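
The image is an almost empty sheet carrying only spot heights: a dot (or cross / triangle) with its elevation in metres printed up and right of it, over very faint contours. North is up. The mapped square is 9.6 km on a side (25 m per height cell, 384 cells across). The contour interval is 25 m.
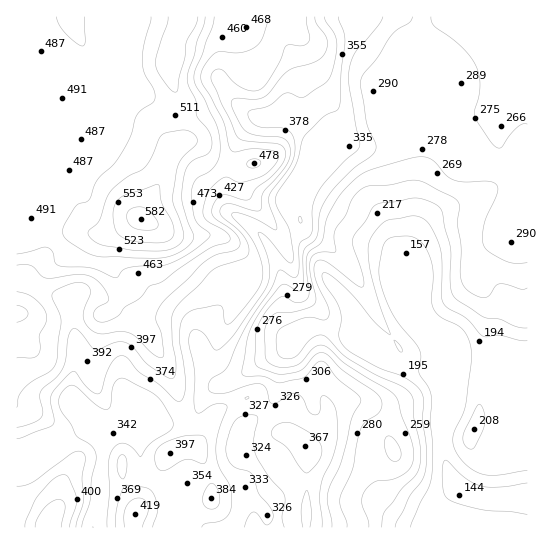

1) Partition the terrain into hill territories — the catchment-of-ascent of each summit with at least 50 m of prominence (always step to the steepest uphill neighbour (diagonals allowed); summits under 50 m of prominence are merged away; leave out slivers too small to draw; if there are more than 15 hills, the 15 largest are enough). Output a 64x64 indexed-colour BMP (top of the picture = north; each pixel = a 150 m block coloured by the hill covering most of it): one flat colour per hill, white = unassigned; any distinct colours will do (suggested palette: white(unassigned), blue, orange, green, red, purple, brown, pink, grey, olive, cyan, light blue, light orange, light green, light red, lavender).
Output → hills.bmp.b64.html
<image width="64" height="64" href="data:image/bmp;base64,Qk12CAAAAAAAAHYAAAAoAAAAQAAAAEAAAAABAAQAAAAAAAAIAAATCwAAEwsAABAAAAAAAAAA////ALR3HwAOf/8ALKAsACgn1gC9Z5QAS1aMAMJ34wB/f38AIr28AM++FwDox64AeLv/AIrfmACWmP8A1bDFADMzMzMzIiIiIiIREiIiIhERERERERERERERERERERERMzMzMzMiIiIiIhEiIiIiEREREREREREREREREREREREzMzMzMyIiIiIiIiIiIiIRERERERERERERERERERERETMzMzMzIiIiIiIiIiIiIiERERERERERERERERERERERMzMzMzMiIiIiIiIiIiIiIREREREREREREREREREREREzMzMzMyIiIiIiIiIiIiIhERERERERERERERERERERETMzMzMzMiIiIiIiIiIiIiERERERERERERERERERERERMzMzMzMyIiIiIiIiIiIiEREREREREREREREREREREREzMzMzMzIiIiIiIiIiIiERERERERERERERERERERERERMzMzMzMiIiIiIiIiIiIREREREREREREREREREREREREREzMzMyIiIiIiIiIiIhERERERERERERERERERERERERERETMRESIiIiIiIiIiEREREREREREREREREREREREREREREREREREiIiIiIiIREREREREREREREREREREREREREREREREREREREiIiIRERERERERERERERERERERERERERERERERERERERIiIhEREREREREREREREREREREREREREREREREREREREiIhERERERERERERERERERERERERERERERERERERERERIiERERERERERERERERERERERERERERERERERERERERESIRERERERERERERERERERERERERERERERERERERERERERERERERERERERERERERERERERERERERERERERERERERERERERERERERERERERERERERERERERERERERERERERERERERERERERERERERERERERERERERERERERERERERERERERERERERERERERERERERERERERERERERERERERERERERERERERERERERERERERERERERERERERERERERERERERERERERERERERERERERERERERERERERERERERERERERERERERERERERERERERERERERERERERERERERERERERERERERERERERERERERERERERERERERERERERERERERERERERERERERERERERERERERERERERERERERERERERERERERERERERERERERERERERERERERERERERERERERERERERERERERERERERERERERERERERERERERERERERERERERERERERERERERERERERERERERERERERERERERERERERERERERERERERERERERERERERERERERERERERERERERERERERERERERERERERERERERERERERERERERERERERERERERERERERERERERERERERERERERERERERERERERERERERERERERERERERERERERERERERERERERERERERERERERERERERERERERERERERERERERERERERERERERERERERERERERERERERERERERERERERERERERERERERERERERERERERERERERERERERERERERERERERERERERERERERERERERERERERERERERERERERERERERERERERERERERERERERERERERERERERERERERERERERERERERERERERERERERERERERERERERERERERERERERERERERERERERERERERERERERERERERERERERERERERERERERERERERERERERERERERERERERERERERERERERERERERERERERERERERERERERERERERERERERERERERERERERERERERERERERERERERERERERERERERERERERERERERERERERERERERERERERERERERERERERERERERERERERERERERERERERERERERERERERERERERERERERERERERERERERERERERERERERERERERERERERERERERERERERERERERERERERERERERERERERERERERERERERERERERERERERERERERERERERERERERERERERERERERERERERERERERERERERERERERERERERERERERERERERERERERERERERERERERERERERERERERERERERERERERERERERERERERERERERERERERERERERERERERERERERERERERERERERERERERERERERERERERERERERERERERERERERERERERERERERERERERERERERERERERERERERERERERERERERERERERERERERERERERERERERERERERERERERERERERERERERERERERERERERERERERERERERERERERERERERERERERERERERERERERERERERERERERERERERERERERERERERERERERERERERERERERERERERERERERERERERERERERERERERERERERERERERERERERERERERERERERERERERERERERERERERERERERERERERERERERERERERERERERERERERERERERERERERERERERERERERERERERERERERERERERERERERERERERERERERERERERERERERERERERERERERERERERERERERERERERERERERERERERERERERERERERERERERERERERERERERERERER"/>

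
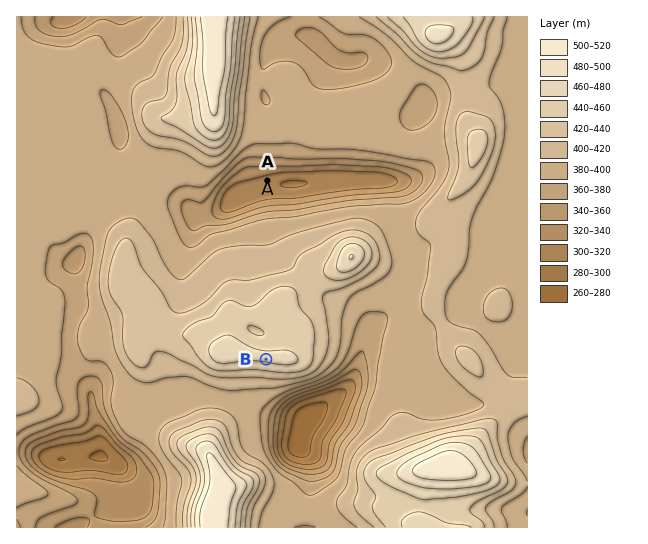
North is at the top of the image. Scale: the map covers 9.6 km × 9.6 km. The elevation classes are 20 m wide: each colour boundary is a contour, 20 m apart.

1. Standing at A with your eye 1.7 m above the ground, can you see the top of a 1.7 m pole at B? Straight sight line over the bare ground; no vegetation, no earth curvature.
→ no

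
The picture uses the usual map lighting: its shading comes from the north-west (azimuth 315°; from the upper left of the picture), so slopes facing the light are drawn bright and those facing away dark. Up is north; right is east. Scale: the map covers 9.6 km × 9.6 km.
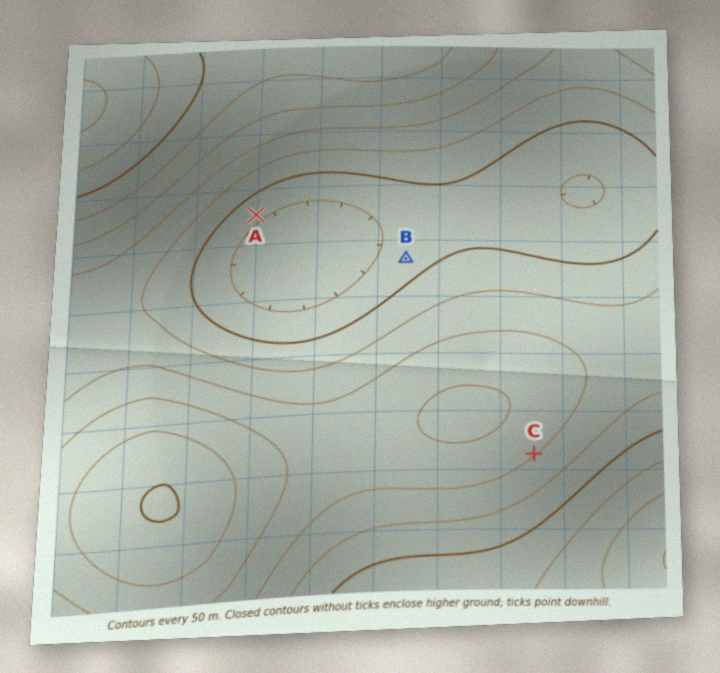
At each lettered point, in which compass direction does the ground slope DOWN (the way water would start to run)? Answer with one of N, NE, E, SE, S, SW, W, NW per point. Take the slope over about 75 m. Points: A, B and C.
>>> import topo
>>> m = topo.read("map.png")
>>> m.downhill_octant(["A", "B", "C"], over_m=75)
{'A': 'SE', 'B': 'NW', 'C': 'SE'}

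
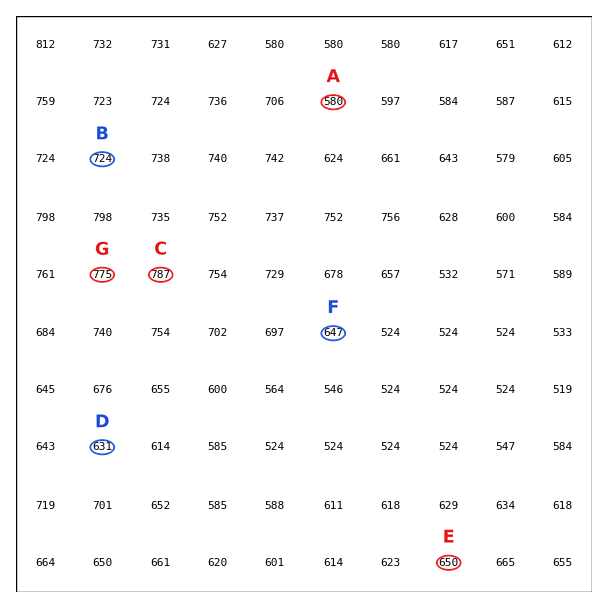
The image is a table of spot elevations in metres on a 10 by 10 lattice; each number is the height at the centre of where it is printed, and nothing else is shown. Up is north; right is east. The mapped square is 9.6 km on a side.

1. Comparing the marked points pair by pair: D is above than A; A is below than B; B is below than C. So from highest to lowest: C B D A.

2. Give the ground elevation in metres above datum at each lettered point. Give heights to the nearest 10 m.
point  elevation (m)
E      650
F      650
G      770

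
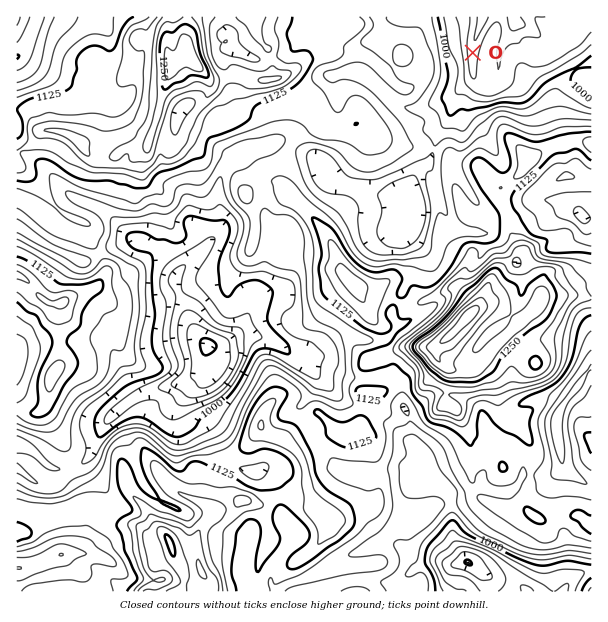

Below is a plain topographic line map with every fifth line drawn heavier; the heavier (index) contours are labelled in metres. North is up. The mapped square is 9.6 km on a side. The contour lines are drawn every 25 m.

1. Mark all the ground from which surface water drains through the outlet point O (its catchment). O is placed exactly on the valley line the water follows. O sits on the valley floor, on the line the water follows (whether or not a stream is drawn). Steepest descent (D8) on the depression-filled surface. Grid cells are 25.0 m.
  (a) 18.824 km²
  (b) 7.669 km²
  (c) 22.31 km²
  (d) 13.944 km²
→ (d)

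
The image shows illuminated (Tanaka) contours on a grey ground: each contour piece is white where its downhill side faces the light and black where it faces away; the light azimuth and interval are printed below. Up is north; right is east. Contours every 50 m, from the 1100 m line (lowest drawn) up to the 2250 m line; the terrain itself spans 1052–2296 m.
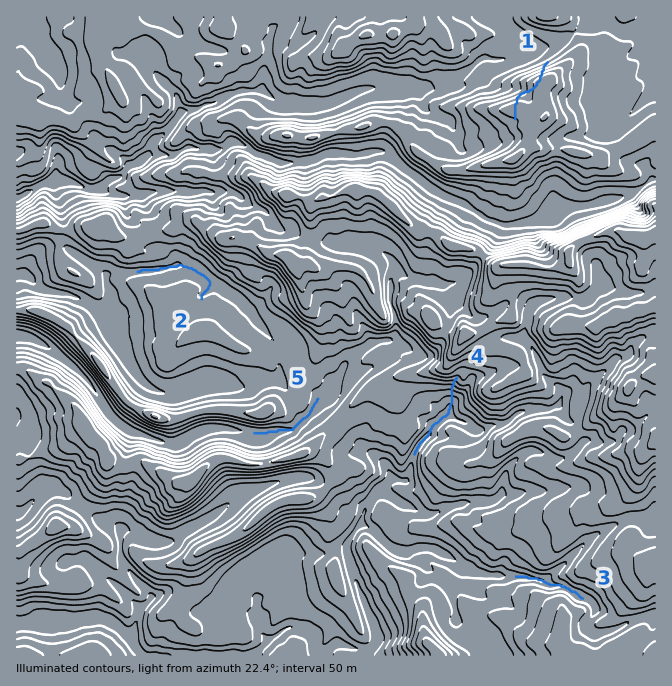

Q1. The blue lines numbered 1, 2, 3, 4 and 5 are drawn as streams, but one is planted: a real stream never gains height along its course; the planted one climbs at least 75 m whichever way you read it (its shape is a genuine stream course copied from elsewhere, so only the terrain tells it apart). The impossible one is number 1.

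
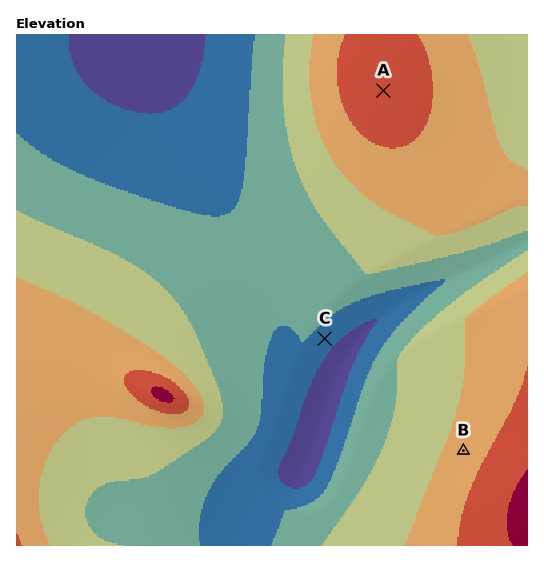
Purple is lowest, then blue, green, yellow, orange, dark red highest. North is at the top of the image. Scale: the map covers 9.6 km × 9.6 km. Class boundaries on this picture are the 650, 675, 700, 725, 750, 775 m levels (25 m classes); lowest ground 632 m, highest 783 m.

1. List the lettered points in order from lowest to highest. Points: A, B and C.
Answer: C B A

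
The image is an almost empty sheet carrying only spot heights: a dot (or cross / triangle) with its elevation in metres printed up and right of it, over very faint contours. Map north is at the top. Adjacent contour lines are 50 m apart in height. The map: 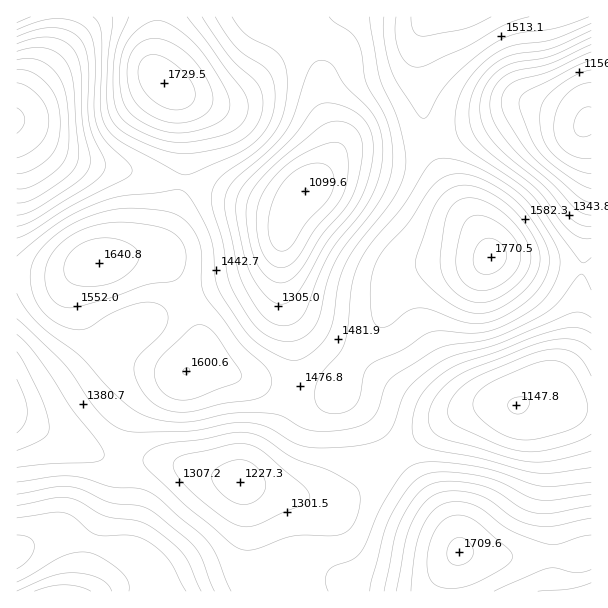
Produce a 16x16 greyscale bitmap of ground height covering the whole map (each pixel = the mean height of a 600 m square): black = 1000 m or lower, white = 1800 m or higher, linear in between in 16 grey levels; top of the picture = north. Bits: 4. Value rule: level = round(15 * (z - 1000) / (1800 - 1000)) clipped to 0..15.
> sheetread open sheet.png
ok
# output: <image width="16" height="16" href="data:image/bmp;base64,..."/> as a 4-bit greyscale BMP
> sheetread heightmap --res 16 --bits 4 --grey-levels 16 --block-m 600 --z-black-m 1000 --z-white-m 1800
<image width="16" height="16" href="data:image/bmp;base64,Qk32AAAAAAAAAHYAAAAoAAAAEAAAABAAAAABAAQAAAAAAIAAAAATCwAAEwsAABAAAAAAAAAAAAAAABEREQAiIiIAMzMzAERERABVVVUAZmZmAHd3dwCIiIgAmZmZAKqqqgC7u7sAzMzMAN3d3QDu7u4A////AKmrqHd4rNy7u6qXZnec3LuZmHVVZ4q6mXd3ZVZ3eIdmVniHeIh2VDRXiaqpmYZDM2iau6iamHZFipmqh4qqqoeruqllervdqJvLqFNpvO64aKqXQjab3JY1eIhjNYq5ZCR5qpZFiYYxJJzcp2aJhTE1nduXZ5qXVGecuYd4q7qY"/>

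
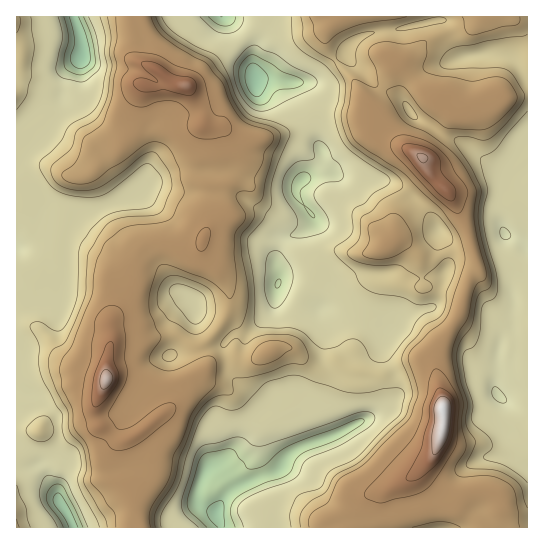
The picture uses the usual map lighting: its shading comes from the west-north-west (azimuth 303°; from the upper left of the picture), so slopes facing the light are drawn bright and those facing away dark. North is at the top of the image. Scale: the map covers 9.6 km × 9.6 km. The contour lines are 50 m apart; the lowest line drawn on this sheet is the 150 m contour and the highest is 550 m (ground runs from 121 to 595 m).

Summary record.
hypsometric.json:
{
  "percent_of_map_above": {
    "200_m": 96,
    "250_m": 92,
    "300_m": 61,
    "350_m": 47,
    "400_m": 34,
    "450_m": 7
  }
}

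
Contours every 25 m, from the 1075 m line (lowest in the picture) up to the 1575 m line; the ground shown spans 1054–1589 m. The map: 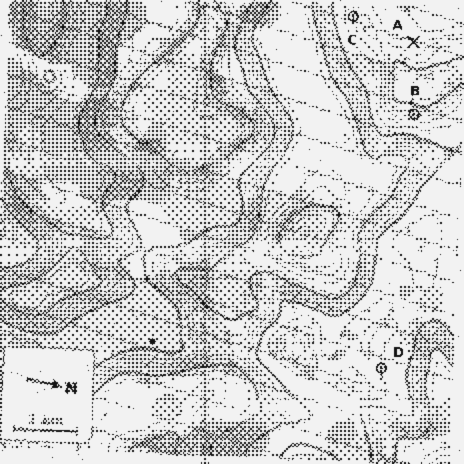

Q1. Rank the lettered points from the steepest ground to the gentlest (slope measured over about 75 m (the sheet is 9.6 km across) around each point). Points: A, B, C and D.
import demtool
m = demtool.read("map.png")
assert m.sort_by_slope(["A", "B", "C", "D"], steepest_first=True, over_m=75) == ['B', 'C', 'A', 'D']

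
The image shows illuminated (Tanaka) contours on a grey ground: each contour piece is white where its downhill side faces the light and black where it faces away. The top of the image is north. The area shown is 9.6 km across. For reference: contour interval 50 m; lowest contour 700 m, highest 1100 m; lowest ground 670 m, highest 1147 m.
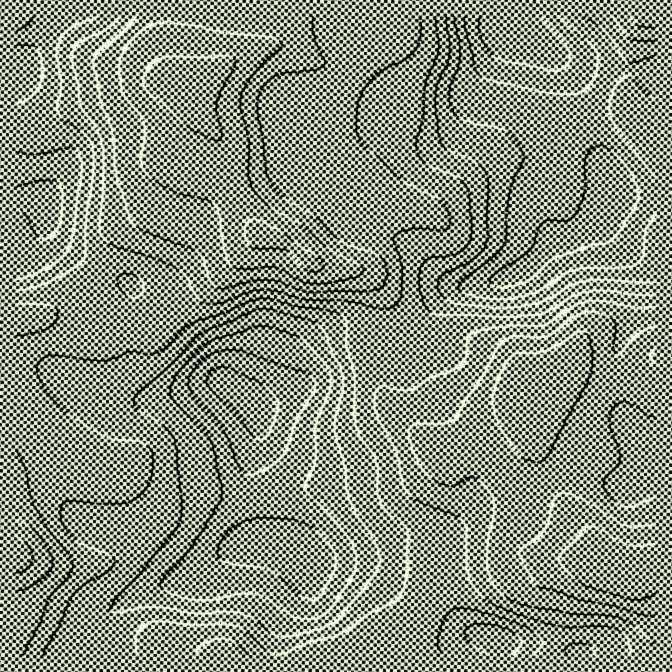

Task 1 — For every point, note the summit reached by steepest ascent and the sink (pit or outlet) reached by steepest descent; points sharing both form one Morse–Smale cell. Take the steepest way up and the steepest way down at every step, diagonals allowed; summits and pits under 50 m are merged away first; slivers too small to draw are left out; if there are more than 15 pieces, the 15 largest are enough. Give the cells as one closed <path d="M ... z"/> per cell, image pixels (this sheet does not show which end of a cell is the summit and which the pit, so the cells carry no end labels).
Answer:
<path d="M517 16l-348 0-5 39 9 23 18 12 2 8 8 17 15 18 5 10 8 39 29 51 20 6 17 12 1-6 5-7 33-34 26 2 22 5 48 2 32-29 62-45 13-5 20-3 31-11-9-32-8-15-13-16-13-11-18-10-13-1 4-7z"/><path d="M199 109l0 18-20 30-11 31-21 23-15 8-14 13-20 35 30 16 6 7 4 27 0 13-4 13 0 29 5 13 10 9 16 2 42-13 17-2 31 22 15 0 27-14 11-11 6-11 16-14 20-7 20 0 9-28 2-20-7-16-7-8-15-5-15 0-23-5-29-21-27-10-29-51-8-39z"/><path d="M467 449l-19 9-11 0-19 16-13 7-68 2-32 6-25 2-31 7 7 39 6 6 16 0 20 6 10 9 1 6-1 21-20 29-9 20-1 22 74 0 35-20 21-7 7-3 8-11 13-37 8-4 50-6 24-12 52 3 36 8-5-5-12-27-20-23-19-33-16 9-19 13-15 0-18 5-28 22 12-14 7-21-2-30z"/><path d="M50 369l-34 1 1 186 23 7 25 3 30-2 15-5 8-7 8-20 0-24-11-37 10 2 27 20 8 3 52-2 18 5 19-1-1-11 1-20 10-32 0-17-6-16-8-8-21-13-10 0-44 15-35 5-47-13z"/><path d="M589 121l-65 18-62 45-32 29-48-2-22-5-26-2-33 34-5 7 0 5 14 13 8 3 34 3 16 5 39 44 15 8 19-28 9-7 14-5 40-7 20-8 25-23 28-12 26-23 8-11 2-17-14-27z"/><path d="M167 16l-112 0-6 12 39 28 20 7 32 3 20 13 8 3-24 2-37 15-30 7-37 17-24 4 0 70 28 2 4 13 0 16 3 9 17 14 27 15 4-1 19-33 14-13 15-8 17-18 15-36 20-30 0-12-10-27-16-10-7-16-2-19 4-13z"/><path d="M537 556l-19 0-18 10-50 7-13 5-13 34-9 14-28 10-34 19 303 0-1-86-18 7-10 0-32-12z"/><path d="M607 208l-25 25-15 8-13 3-30 27-20 8-40 7-14 5-16 16-11 20 27 11 24 3 24 10 16 12 16 21 9 5 3 0 17-15 8-3 33 12 19 0-1-33 15-37 3-41-5-12-17-15-6-10z"/><path d="M122 471l-8 1 7 15 5 21 0 24-8 20-8 7-15 5-30 2-49-9 0 15 8 38-1 12-7 10 1 24 58 0 18-22 6-14 9-9 42-22 22-6 25-4 7-3 28-27 10-5 19-2-5-5-7-38-19 0-18-5-52 2-8-3z"/><path d="M425 328l-4 0-7 14 0 13 5 17 39 53 10 24 22-5 27-15 12-12 10-19 0 7-5 18 0 22 15 30 5 3 21-9 12 0 37 19 12-21 2-29-14-21-4-34-20 0-33-12-8 3-17 15-3 0-9-5-16-21-16-12-24-10-24-3z"/><path d="M370 346l-20 0-13 3-12 7-11 11-6 11-16 15-22 10-17-1 6 16 0 17-10 32-1 20 2 11 87-15 68-2 13-7 19-16 7-1-12-6-13-16-28-27-8-15-9-23z"/><path d="M278 543l-36 1-15 9-23 23-7 3-25 4-22 6-33 17-18 14-6 14-17 21 201 1 2-22 4-10 11-20 10-12 5-14-1-20-10-9z"/><path d="M100 268l-4 2-13 22-13 11-26 13-24 2-4 2 0 48 34 1 38 19 47 13 29-3 0-2-15-2-10-9-3-7-2-35 4-13 0-13-4-27-6-7z"/><path d="M655 359l-20 19-14 5 3 34 14 21-2 29-12 21-37-19-18 2-18 7 18 34 20 23 12 27 8 7 18 7 10 0 19-8z"/><path d="M655 16l-137 0-2 17 11 3 18 10 21 21 13 21 10 33 23-7 15-1 5 1 23 22z"/>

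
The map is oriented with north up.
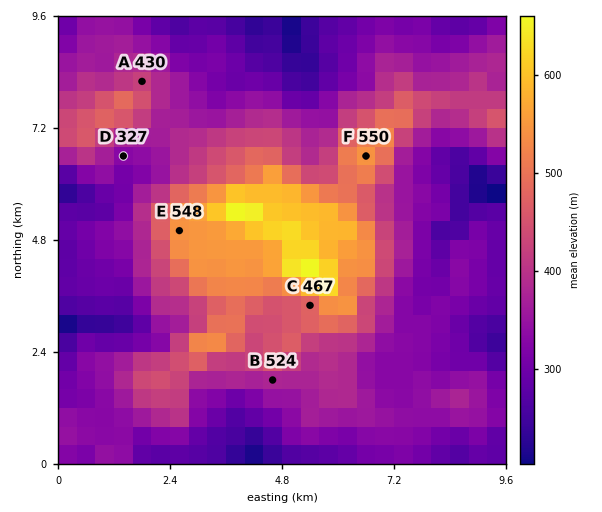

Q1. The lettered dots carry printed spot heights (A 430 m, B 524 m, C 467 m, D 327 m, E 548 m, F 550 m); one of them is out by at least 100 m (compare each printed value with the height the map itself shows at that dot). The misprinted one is B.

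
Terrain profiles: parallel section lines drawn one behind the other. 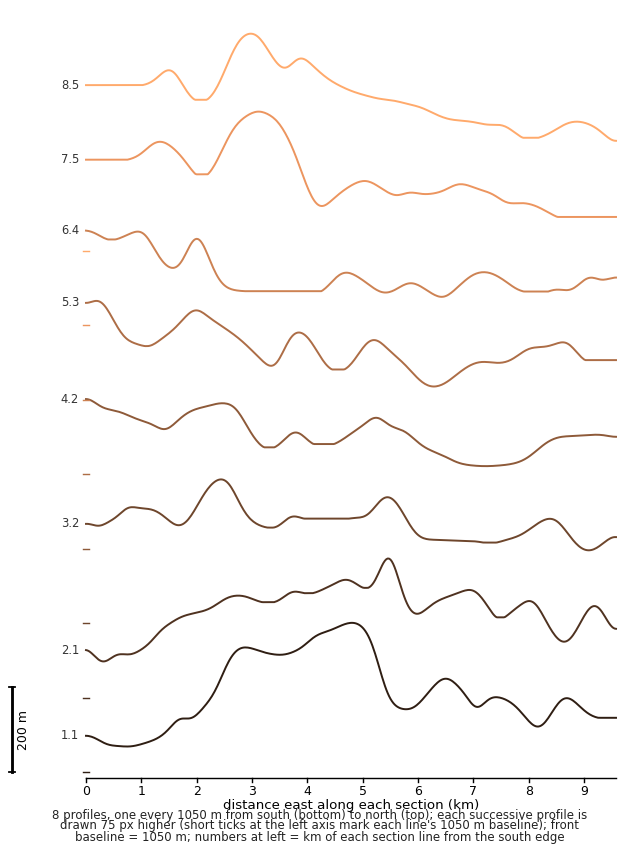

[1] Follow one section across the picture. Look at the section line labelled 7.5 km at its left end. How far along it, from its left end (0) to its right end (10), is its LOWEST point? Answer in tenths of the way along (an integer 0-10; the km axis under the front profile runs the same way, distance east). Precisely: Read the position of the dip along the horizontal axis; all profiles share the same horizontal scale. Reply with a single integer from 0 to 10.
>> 9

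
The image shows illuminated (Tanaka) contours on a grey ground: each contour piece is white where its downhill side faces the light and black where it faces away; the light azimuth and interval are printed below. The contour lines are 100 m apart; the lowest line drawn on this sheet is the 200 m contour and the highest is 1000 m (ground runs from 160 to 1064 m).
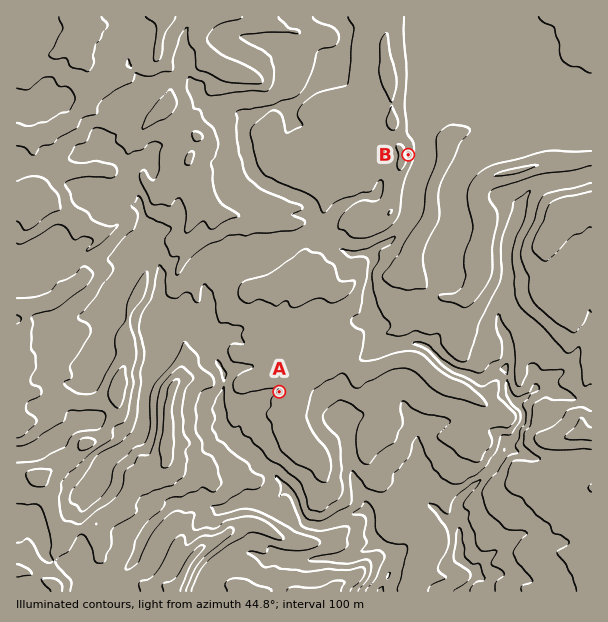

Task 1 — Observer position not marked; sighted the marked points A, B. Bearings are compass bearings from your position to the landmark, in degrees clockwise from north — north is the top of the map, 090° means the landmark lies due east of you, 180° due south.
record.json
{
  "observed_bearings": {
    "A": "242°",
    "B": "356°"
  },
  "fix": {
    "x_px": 420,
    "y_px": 317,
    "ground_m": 660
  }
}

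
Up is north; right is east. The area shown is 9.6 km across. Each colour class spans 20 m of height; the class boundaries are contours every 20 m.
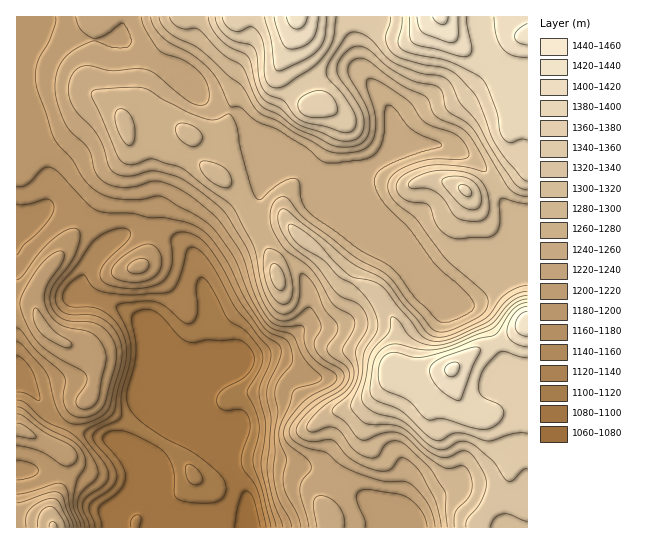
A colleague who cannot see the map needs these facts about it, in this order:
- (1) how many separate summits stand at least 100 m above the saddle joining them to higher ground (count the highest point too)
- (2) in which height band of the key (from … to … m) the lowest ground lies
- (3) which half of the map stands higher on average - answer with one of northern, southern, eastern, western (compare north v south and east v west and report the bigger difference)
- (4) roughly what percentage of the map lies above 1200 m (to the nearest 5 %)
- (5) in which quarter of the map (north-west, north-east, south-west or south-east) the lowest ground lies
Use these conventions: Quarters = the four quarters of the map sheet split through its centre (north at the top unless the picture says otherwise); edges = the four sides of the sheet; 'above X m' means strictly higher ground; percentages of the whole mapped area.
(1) Counting only tops that stand 100 m proud, the map has 3 summits.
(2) Between 1060 and 1080 m: that is the band holding the lowest ground.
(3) On average the eastern half of the map is the higher ground.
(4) About 70 % of the map lies above 1200 m.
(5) The lowest ground is in the south-west quarter.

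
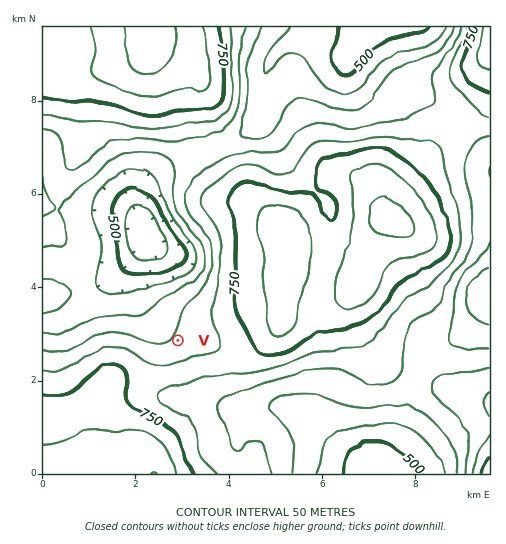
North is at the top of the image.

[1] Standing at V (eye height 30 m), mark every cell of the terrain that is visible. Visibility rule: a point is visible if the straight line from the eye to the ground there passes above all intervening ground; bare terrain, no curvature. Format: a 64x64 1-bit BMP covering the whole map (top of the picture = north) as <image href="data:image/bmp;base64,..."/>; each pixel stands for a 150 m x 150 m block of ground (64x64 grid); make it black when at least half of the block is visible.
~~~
<image width="64" height="64" href="data:image/bmp;base64,Qk0+AgAAAAAAAD4AAAAoAAAAQAAAAEAAAAABAAEAAAAAAAACAAATCwAAEwsAAAIAAAAAAAAA////AAAAAAAAAHAAAAAAAAAA8AAAAAAAAADwAAAAAAAAAeAAAAAAAAAD4AAAAAAAAAfgAAAAAAAAD8AAAAAAAAA/gAAAAAAAAH8AAAAAAAAAfgAAAAAAAAA8AAAAAAAAADwAAAAAAAAAHAAAAAAAAAAeAAAAAAAAAD/AAAAAAAAAP/wAAAAAAAA///wAAAAAAD///wAAAAAAP///gAAAAAA///+AAAAAAD///4AAAAAAf///gAAAAAB///+AAAAAA////4AAAAAP/g//gAAAAP/4Af/AAAAA//gB/8AAAAD/8AD/gAAAAP/wAP+AAAAA//AA/4AAAAD/8AD/gAAAAP/wAf+AAAAA//AB/8AAAAD/8Af/wAAAAP/wD//AAAAA//A//4AAAAD/+H/+AAAAAP/8//wAAAAA////+AAAAAD///gAAAAAAP//4AAAAAAAf//gAAAAAAA//+AAAAAAAB//4AAAAAAAH//wAAAAAAAP//AAAAAAAAf/+AAAAAAAB//4AAAAAAAP//wAAAAAAP///gAAAAAA////AAAAAAD///+AAAAAAP///8AAAAAA////wAAAAAD////AAAAAAP///wAAAAAA///+AAAAAADAP/wAAAAAAAAH/AAAAAAAAAH4AAAAAAAAAGAAAAAAAAAAAAAAAAAAAAAAAAAAAAAAAAAAAAAAAA=="/>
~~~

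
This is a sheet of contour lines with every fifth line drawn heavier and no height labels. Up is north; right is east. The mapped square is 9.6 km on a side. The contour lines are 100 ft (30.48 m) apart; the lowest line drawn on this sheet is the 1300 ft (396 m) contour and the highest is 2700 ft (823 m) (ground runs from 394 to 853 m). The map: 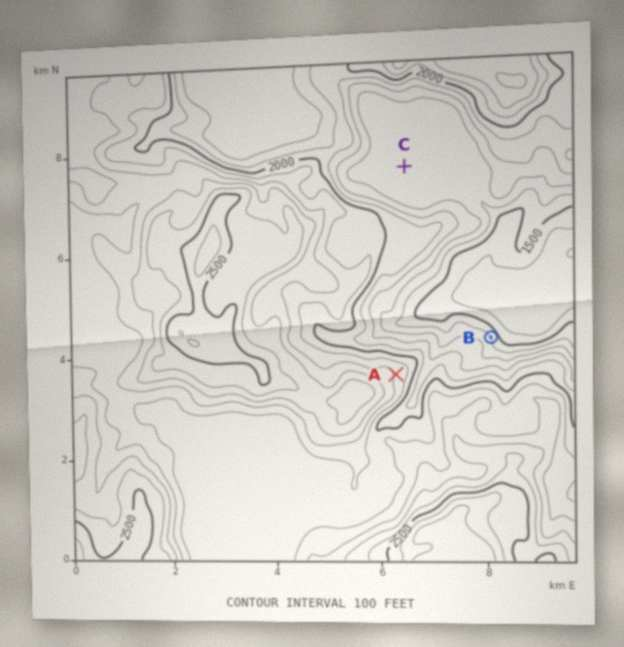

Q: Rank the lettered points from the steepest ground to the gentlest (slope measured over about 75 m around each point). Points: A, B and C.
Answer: B A C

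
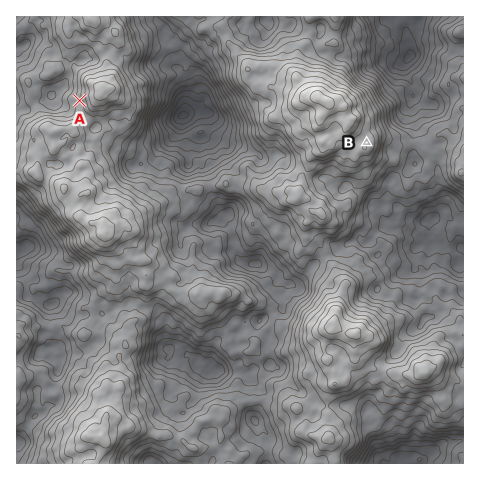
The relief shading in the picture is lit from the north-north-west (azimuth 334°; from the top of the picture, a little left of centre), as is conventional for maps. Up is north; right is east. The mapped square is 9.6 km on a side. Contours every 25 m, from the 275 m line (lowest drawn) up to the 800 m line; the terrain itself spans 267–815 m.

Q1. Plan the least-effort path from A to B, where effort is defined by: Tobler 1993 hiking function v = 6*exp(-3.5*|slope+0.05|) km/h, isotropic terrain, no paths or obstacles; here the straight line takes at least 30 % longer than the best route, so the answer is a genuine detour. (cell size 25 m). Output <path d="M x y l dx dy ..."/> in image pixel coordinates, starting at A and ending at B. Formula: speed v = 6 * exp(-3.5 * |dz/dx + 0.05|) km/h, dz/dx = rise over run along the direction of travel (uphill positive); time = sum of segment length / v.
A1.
<path d="M80 101l1 2 0 5 8 16 0 5 1 2 7 7 2 6 5 6 4 7 5 5 6 12 4 4 11 5 12 0 7 4 15 0 3-1 3 0 5 2 3 0 13-6 20 0 9-4 5 0 5 2 14 0 2-1 19 0 9-5 13 0 25-13 7 0 19-9 5 0 18-9 2 0"/>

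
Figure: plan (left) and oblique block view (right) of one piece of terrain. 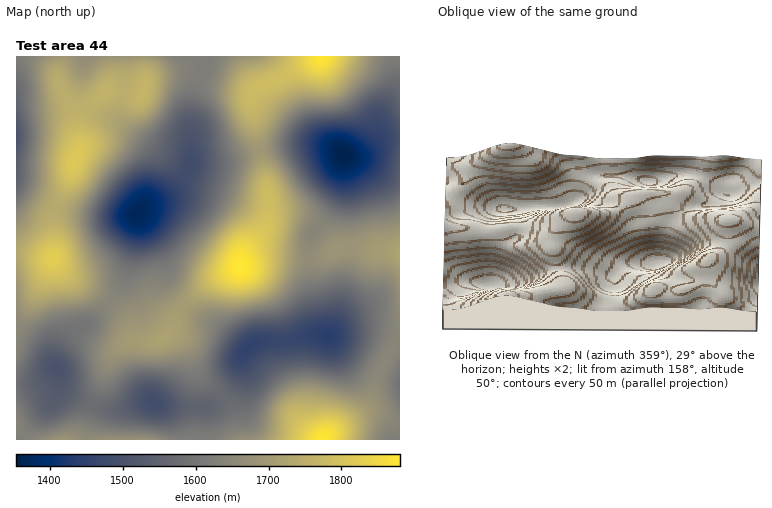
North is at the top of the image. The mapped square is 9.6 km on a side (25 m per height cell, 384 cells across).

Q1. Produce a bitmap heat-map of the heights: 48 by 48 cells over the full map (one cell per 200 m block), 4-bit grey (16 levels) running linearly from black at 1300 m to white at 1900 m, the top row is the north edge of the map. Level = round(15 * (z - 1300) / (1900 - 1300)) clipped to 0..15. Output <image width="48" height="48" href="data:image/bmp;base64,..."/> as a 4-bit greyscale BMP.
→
<image width="48" height="48" href="data:image/bmp;base64,Qk32BAAAAAAAAHYAAAAoAAAAMAAAADAAAAABAAQAAAAAAIAEAAATCwAAEwsAABAAAAAAAAAAAAAAABEREQAiIiIAMzMzAERERABVVVUAZmZmAHd3dwCIiIgAmZmZAKqqqgC7u7sAzMzMAN3d3QDu7u4A////AIiJmZmZmZmZmIiIiIiJmZq8ze7u3LqZiIiIiImIiIiHd3d3d3iIiJq8zd7u3MqpmIh3d4iId3dmZmZnd3d4iIm7zN3d3LqpmYd2Znd3d2ZlVVVmZmd3d4mrzMzMy7qpmIdmZmd3d2ZlVVVmZmd3d4mru7u7uqqpmHdmZmZ3d3ZlVVZmd3d2Zniaq7uqqpmZmHZmZmZ3iHdlVWZ3d3dmZmeJmqqZmZmZiHZmVVZ4iId2Zmd3h3ZlVWZ4iZiIiIiZiHdlVVZ4mYh3d3iIiHZVVVZnd3d3d3iZiIdlVWZ4mZmIiIiIiHZURVVmZmZlZniJmIdmVmd4mZmZqpmZmHZUREVVVVVVVWeImYh2ZneImaqqqqqqmYZURERERERERWd4mYh3d3eImaqqqqqqmYdlRERERERERFZ4iZiHd3eIiZqqqqqqmYh2VURERERERFZ4iZmIiId4iZqqqqqqmYh3ZlVVVERERVZ4iZmZiIiIiZmZqqqqmZmIh3d2ZVVUVWZ4iZqqmZmYiZmZmqqqqqqqmYiHdmVVVWd4iaq7qqqpmZmZmZqqqru7u6qYd3ZmZmd4iau7u7uqmYiZmZmqu8zMzMupiHd3Z3eIiavMzMu6mYiImZmavM3e7dy6mIiHd4iImavMzMy6mYiIiIiavN3u7ty6mZiIiImZmrzN3cy6mYd3iIiZrN3u7u3LqZmZmZmqqrzN3cy6mHd3d3iJq83u7t3LqZmZmZqqqrzN3cupiHZlZneIms3u7t3LqZmaqqqqq7vM3Muph2VERWZ4mrze7d3LqZmaqqqqqqu8zLuYdlQzNFVniavN3d3LqZmZmZqqqqq7y7qXZUMiI0VWeJq8zd3LqZmZmZmZmpq7u7qXZDIiIjRWZ4mrzMzMupmIiIiZmZqru7qXZDIiIjRFZniavMzMupmId3eIiImru7qYZTMiIjNFVniaq8zLuph3ZmZ3eImau7updkMyIjNFVneJq8zLqYdlVVVmZ3iau8y6h1QzMzRFVmeJq8zLqHZURERVVniavMzLmGVERERFVWeIq7y6l2VDMzREVmiavN3LqYZlVVVVVWd4mru5h1QyIiM0VWeavN3Muph2ZmVVVWd4mqqpdlMyIiI0RWeavN3cu6mHdmZVVWd4mqqYZUMiESIzRWeKvM3cy6mId2ZVVWeImqmXZUMiEiM0RWeKvMzMy6qYh2ZVVWeJqqqXZUMiIjM0RWeJu8zMy6qZh3ZVVmeJq7qYZUQzMzRERWeJq8zLu7qqmHZlVmiau7uodlVERERERWeKq7u7u7u7qYdmZniavLuph3ZmZVVEVXiau7u7u7u7upd2d4mrzMu6mYiId2VVVniau7u7u7u8u5h3eImrzMy7qqqpmHZlZniau7u7vLu8y6mIiImrzMzMu7u7qYd2Zniau7uru7u8y6mIiImrzMzMzMzMupiHd3iau7qqu7u7u6mYiImrvMzMzN3dy6mId4iau6qaq7u7u6mYiImau7vMzd7t3LqYiIiZqqmZqqqqqpmIiIiZqqu8ze7u3LqYiA=="/>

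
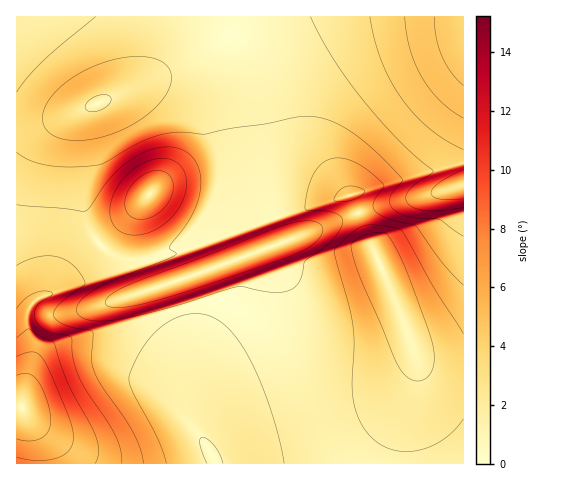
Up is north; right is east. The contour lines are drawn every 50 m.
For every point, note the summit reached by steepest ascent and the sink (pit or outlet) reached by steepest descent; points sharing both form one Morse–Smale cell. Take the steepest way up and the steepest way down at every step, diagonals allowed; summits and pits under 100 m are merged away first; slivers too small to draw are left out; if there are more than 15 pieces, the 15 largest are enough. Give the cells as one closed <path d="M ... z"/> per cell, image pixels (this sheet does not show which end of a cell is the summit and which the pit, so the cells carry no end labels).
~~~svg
<path d="M463 16l-196 0-26 17-2 9 14 49 13 96 16 55-97 37 10 29 0 17-7 59 0 32 3 9 19 26 5 13 249-1z"/><path d="M266 16l-250 1 1 447 197-1-4-12-19-26-3-9 0-32 7-59 0-17-10-29 97-37-16-55-13-96-14-49 0-4 6-9z"/><path d="M169 79l-25 5-50 21-8 5-5 9-1 19 5 80 10 21 13 13 14 7 28 0 29-15 24-26 16-33 2-12 0-30-7-27-9-17-12-12-8-5z"/>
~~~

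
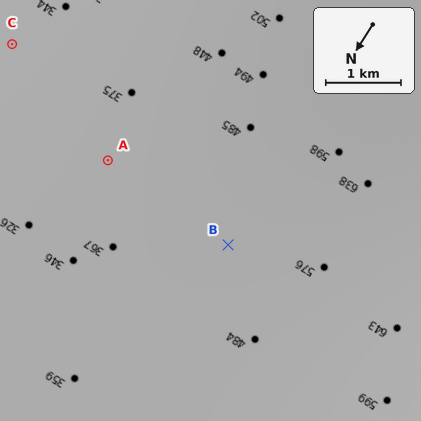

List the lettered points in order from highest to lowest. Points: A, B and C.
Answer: B A C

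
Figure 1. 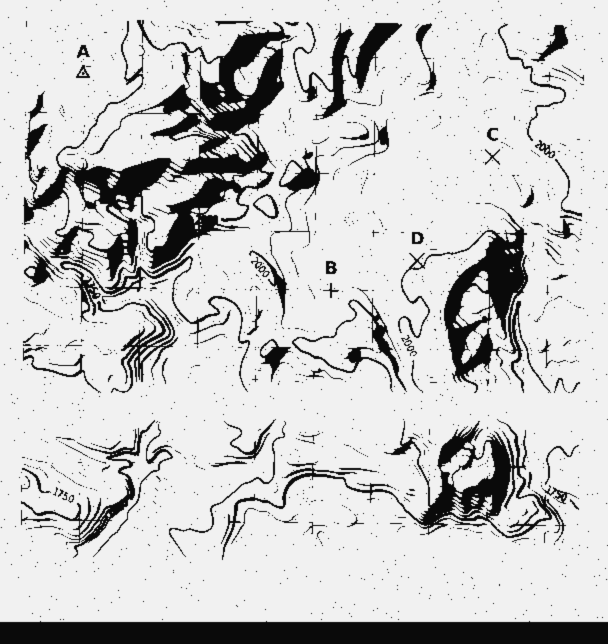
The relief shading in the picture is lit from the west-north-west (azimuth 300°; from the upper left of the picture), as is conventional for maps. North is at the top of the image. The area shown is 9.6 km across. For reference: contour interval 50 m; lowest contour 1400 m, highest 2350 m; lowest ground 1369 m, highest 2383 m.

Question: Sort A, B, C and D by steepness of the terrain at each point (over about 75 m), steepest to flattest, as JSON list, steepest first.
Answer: ["D", "B", "C", "A"]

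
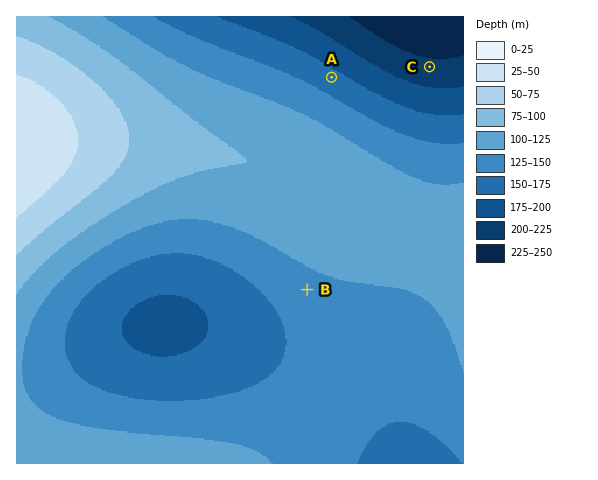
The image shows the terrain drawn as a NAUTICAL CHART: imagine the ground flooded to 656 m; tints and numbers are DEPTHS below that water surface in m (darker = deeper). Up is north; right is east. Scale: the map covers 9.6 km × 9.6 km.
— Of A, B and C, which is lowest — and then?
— C A B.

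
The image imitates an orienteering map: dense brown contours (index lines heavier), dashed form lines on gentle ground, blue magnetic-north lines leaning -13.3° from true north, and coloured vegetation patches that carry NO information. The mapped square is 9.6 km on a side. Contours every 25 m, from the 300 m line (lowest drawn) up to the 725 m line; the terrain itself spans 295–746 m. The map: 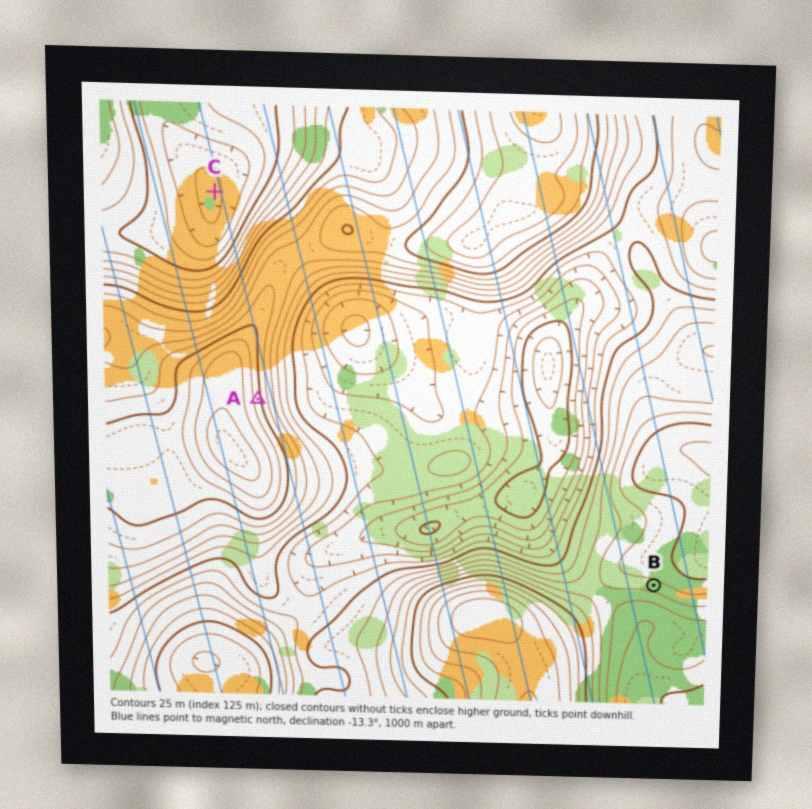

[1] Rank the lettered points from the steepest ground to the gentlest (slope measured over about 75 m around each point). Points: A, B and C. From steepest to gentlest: A B C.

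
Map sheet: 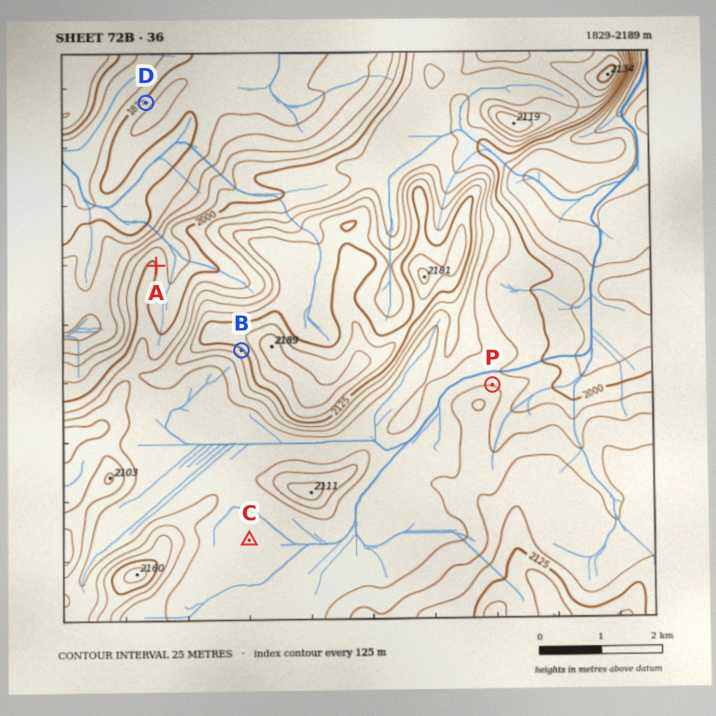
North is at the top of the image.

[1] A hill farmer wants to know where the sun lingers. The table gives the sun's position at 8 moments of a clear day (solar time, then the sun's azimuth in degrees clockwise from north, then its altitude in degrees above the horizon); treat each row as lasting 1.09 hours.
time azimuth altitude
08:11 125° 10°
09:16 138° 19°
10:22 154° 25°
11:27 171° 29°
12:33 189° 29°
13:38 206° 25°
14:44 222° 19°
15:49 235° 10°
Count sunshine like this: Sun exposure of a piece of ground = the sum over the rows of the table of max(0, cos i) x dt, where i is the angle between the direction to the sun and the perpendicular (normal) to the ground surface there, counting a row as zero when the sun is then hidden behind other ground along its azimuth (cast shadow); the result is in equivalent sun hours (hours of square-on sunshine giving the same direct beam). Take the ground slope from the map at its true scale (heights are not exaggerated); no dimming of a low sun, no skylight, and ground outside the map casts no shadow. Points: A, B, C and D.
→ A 3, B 4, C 3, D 2.3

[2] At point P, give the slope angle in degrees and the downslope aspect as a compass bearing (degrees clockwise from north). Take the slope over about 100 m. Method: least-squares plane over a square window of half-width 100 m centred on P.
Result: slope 6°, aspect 14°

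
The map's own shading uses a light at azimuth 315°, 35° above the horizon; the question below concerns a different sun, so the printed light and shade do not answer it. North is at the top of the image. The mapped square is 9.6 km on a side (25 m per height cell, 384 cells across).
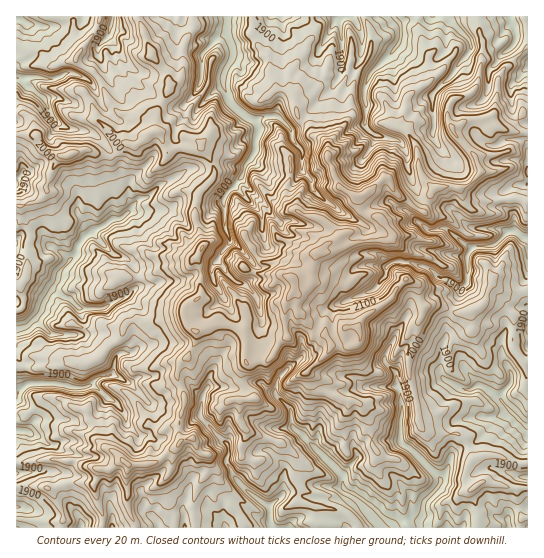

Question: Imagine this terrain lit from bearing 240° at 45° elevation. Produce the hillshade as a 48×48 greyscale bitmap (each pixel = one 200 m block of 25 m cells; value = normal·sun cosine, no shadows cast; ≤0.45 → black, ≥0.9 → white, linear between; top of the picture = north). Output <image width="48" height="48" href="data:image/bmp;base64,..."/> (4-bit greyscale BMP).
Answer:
<image width="48" height="48" href="data:image/bmp;base64,Qk32BAAAAAAAAHYAAAAoAAAAMAAAADAAAAABAAQAAAAAAIAEAAATCwAAEwsAABAAAAAAAAAAAAAAABEREQAiIiIAMzMzAERERABVVVUAZmZmAHd3dwCIiIgAmZmZAKqqqgC7u7sAzMzMAN3d3QDu7u4A////AIiadsybtWqZl3mnV6vLmJdFipmqq6loq5mridyblYqZl4qXWLuqmHRIqpiru6h4q7vLi9ublqqJiJl0aruodkWLyoiqupiaqbu5m8qbmKqImZg3ypqnZVnNuIiJvJiamKqYm8urqLuHmoRtyIqYdYzcmKhXzKh2ZqqqvMurqJmHmnS9p4qoNL3KmoJazJd4mqqpmarKVoiIuiXbd4pyPNvLhRTLrKiIhnd4q8yUNomplQfKeaYTvrrJMW3Zm5h2VHi7u7lkWau6UBrbd1I63aq3Nc6niXZmVau7qqhlfKqnEr3IRWW8zbq4Rs2Gd2ZmZ5qru5dVq4mnKeuoiVfLvbqoRMx2d2d2iqu7qFRK2ZvJStuZhBrrvLl2I8xmdndXvNqGNFWtmbvISbqZMI7cuoZVNdpVVnZru6mZm6vIrLu4aKuoZ827mGVnWedFeYm6rbu7zJib26u6iKy6l4zJd4qoOsZHqJunraq7uph7uauqh6vLqFi7mKqDXaZZmLt3zJmYd4h4mqqqmJvKiXi8yqpSe6domrlpt4hmeJqZmqq8ypq6iaicuapRWrdXm6h6lZh6qqqpmqveuZmoebirmahCWrhWrKd4hoirp4h5mavdmIeIasuneIdUeZlmq5d4h0WKdZmpiavLh2anbMuGZ3d3Zop2eId4d1V4jNuJq6q6lzijnsuHdmeHh3lkRYiHd1VpvMu5mrqqpTlY7cuYd4dYmYcwFpuXZ3dXq7upiavMtEe9y7l4d3h0eWADqJ2WVIhWm7qGeszMozvpipiZh3ZkiESccpx2U5hmerlpvKq7k0uJp5qpmHeImqqFRJhWUqhomZismJqalxO+aMqZmIiKuVZlIniYUbmal3q4eJmZhgP7W6ipmXZ6piEjSqhmaZmahnmZiJmZpgfnaJu7lTargQSYmYmIvpmZd6mImqqspQi1Wt2nIY3IQmuVarl2rYmYeKmZmru8pSmFrcphLP2GWIdmm4Zoqpu3aJmZmru6lzV525lDz8dnhyaomGZ4h8yoeZmZq6mqmXNbuKk5/lJYgRmFV4h3dszKmqqZrLqJq4RIi8hd+xJpYDlUaLp3U9zcqJmauquZu3ZFndZu9yOIQGlFi8dWZcy4h2WLuZqZqXZDjsF/1yNVM6k2vZV4ZLpkRGi6mZh5iHUinHLelDIFi8ZK6meIeKghiryXiZdmaHISe2r6ZkFc24Vs13mYZpQI27l4mYdleEAGy7/Hd2RrqIZstnd0WUE8uqeIiYdmZyCP2c2Xd3RbqIVspmd0aiOcu4eImJmFVSbuqaqHd4R8iIZ7l2ZmaGq7p2mIiaqENVjKmZh3d4V5eJh3d3ZmV7u6m7l5irqFJXiqqoh3d3dneIiHZ4d2VLu6u4aIrLhlJnabyoh3h2hmeZmIZ6hmZJmJqVaJzJVlJ3Wd2XiHdnl3aKqYd5lWineImWV7u4VnVVe+t3iXdYiIZ6uHdap2emiaqYZr3GV4dVjMhniYZJeYV6p2aMllioqqmJhr6lZ4hVe7hXiYVHemV6hmfMhlnA=="/>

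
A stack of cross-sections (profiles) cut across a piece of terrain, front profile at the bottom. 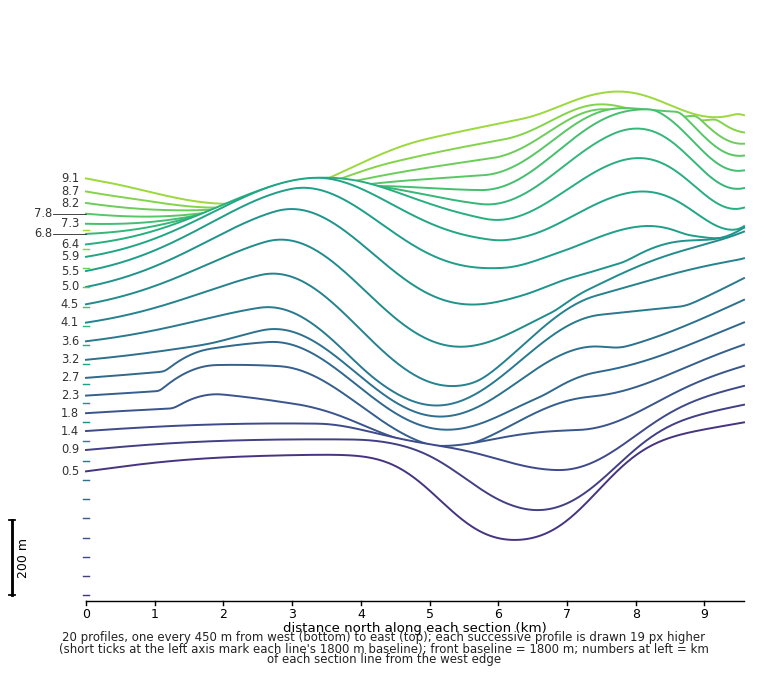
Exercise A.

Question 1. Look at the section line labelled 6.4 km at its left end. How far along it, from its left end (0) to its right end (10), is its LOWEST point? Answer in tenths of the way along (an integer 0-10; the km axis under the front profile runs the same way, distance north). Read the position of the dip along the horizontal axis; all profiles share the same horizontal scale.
0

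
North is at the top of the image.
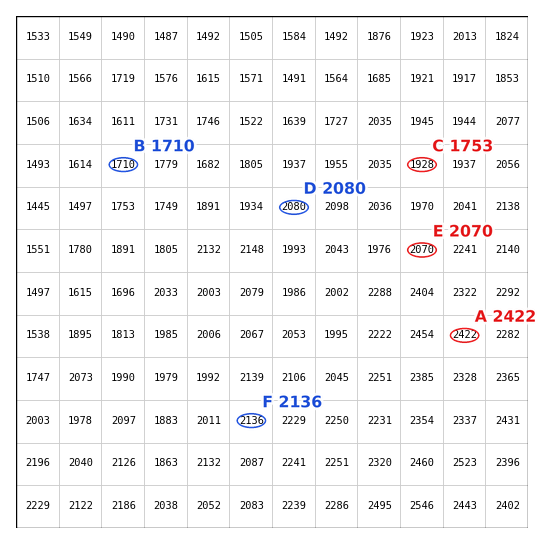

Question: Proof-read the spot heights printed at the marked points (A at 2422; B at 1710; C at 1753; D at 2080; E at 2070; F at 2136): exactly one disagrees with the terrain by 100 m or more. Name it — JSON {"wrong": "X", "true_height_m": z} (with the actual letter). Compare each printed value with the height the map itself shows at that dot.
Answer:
{"wrong": "C", "true_height_m": 1928}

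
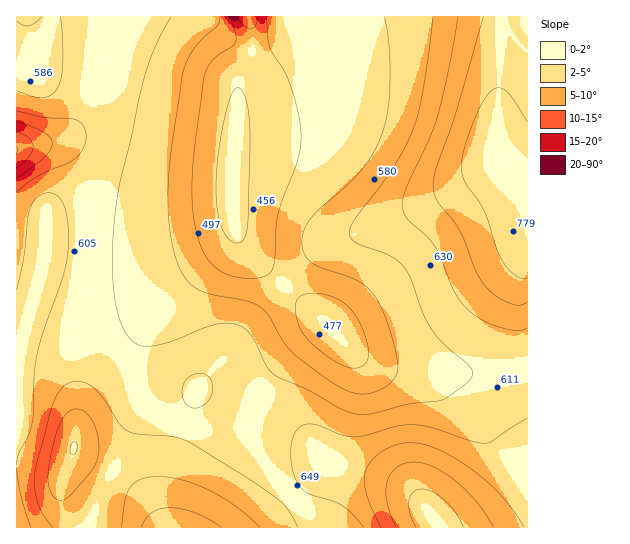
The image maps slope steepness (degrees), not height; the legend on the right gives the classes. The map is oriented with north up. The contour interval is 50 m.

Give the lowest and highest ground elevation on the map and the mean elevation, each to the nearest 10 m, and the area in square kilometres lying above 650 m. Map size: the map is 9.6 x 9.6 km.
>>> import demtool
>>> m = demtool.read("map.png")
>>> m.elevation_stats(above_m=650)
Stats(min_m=410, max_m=820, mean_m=610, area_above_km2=26.7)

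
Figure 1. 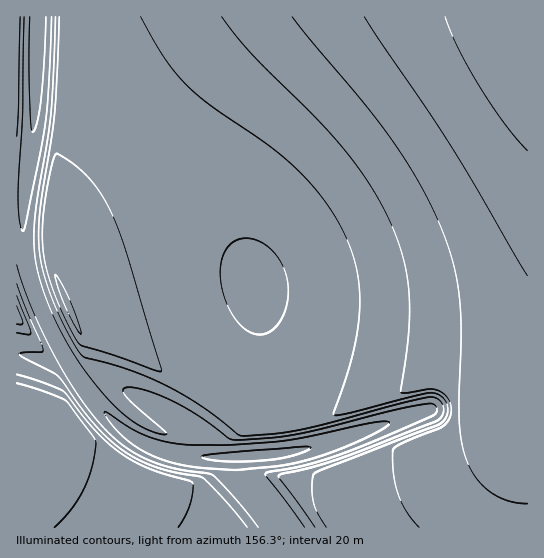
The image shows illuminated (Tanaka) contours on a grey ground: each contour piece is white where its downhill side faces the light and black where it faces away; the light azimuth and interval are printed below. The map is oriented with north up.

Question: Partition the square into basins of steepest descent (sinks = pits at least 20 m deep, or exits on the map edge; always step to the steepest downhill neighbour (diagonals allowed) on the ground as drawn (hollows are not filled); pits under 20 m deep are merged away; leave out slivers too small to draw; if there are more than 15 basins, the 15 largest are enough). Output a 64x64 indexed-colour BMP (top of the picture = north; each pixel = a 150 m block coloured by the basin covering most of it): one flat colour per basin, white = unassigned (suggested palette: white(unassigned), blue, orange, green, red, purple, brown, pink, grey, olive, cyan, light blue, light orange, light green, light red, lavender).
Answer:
<image width="64" height="64" href="data:image/bmp;base64,Qk12CAAAAAAAAHYAAAAoAAAAQAAAAEAAAAABAAQAAAAAAAAIAAATCwAAEwsAABAAAAAAAAAA////ALR3HwAOf/8ALKAsACgn1gC9Z5QAS1aMAMJ34wB/f38AIr28AM++FwDox64AeLv/AIrfmACWmP8A1bDFADMzMzMzMzMzMzMzMzMzMzMxERERERERERERERERERERMzMzMzMzMzMzMzMzMzMzMxEREREREREREREREREREREzMzMzMzMzMzMzMzMzMzMxERERERERERERERERERERETMzMzMzMzMzMzMzMzMzMzERERERERERERERERERERERMzMzMzMzMzMzMzMzMzMzEREREREREREREREREREREREzMzMzMzMzMzMzMzMzMzERERERERERERERERERERERETMzMzMzMzMzMzMzMzMzERERERERERERERERERERERERMzMzMzMzMzMzMzMzMzMREREREREREREREREREREREREzMzMzMzMzMzMzMzMzMxERERERERERERERERERERERETMzMzMzMzMzMzEREiERERERERERERERERERERERERERMzMzMzMzMzMRERESIREREREREREREREREREREREREREzMzMzMzMzERERERIiERERERERERERERERERERERERETMzMzMzMzERERESIiIRERERERERERERERERERERERERMzMzMzMzERERESIiIiEREREREREREREREREREREREREzMzMzMzEREREiIiIiIhERERERERERERERERERERERETMzMzMzEREREiIiIiIiERERERERERERERERERERERERMzMzMzMRERIiIiIiIiIhEREREREREREREREREREREREzMzMzMiESIiIiIiIiIiERERERERERERERERERERERETMzMzMiIiIiIiIiIiIiIhERERERERERERERERERERERMzMzMiIiIiIiIiIiIiIiEREREREREREREREREREREREzMzMyIiIiIiIiIiIiIiIRERERERERERERERERERERETNVUyIiIiIiIiIiIiIiIhERERERERERERERERERERERVVVSIiIiIiIiIiIiIiIiERERERERERERERERERERERFVVVIiIiIiIiIiIiIiIiIREREREREREREREREREREREVVVIiIiIiIiIiIiIiIiIhERERERERERERERERERERERVVUiIiIiIiIiIiIiIiIiERERERERERERERERERERERFVUiIiIiIiIiIiIiIiIiIREREREREREREREREREREREVVSIiIiIiIiIiIiIiIiIhERERERERERERERERERERERVVIiIiIiIiIiIiIiIiIiERERERERERERERERERERERFVIiIiIiIiIiIiIiIiIiIREREREREREREREREREREREVUiIiIiIiIiIiIiIiIiIhERERERERERERERERERERERVSIiIiIiIiIiIiIiIiIiERERERERERERERERERERERFSIiIiIiIiIiIiIiIiIiEREREREREREREREREREREREVIiIiIiIiIiIiIiIiIiIRERERERERERERERERERERERUiIiIiIiIiIiIiIiIiIRERERERERERERERERERERERFSIiIiIiIiIiIiIiIiIREREREREREREREREREREREREVIiIiIiIiIiIiIiIiIhERERERERERERERERERERERERUiIiIiIiIiIiIiIiIhERERERERERERERERERERERERFSIiIiIiIiIiIiIiIhEREREREREREREREREREREREREVIiIiIiIiIiIiIiIhERERERERERERERERERERERERERUiIiIiIiIiIiIiIiERERERERERERERERERERERERERFCIiIiIiIiIiIiIiEREREREREREREREREREREREREREUIiIiIiIiIiIiIiERERERERERERERERERERERERERERQiIiIiIiIiIiIiERERERERERERERERERERERERERERFCIiIiIiIiIiIiEREREREREREREREREREREREREREREUQiIiIiIiIiIiERERERERERERERERERERERERERERERRCIiIiIiIiIiERERERERERERERERERERERERERERERFEIiIiIiIiIiEREREREREREREREREREREREREREREREUQiIiIiIiIiIRERERERERERERERERERERERERERERERRCIiIiIiIiIRERERERERERERERERERERERERERERERFEIiIiIiIiIREREREREREREREREREREREREREREREREUQiIiIiIiIRERERERERERERERERERERERERERERERERRCIiIiIiIRERERERERERERERERERERERERERERERERFEIiIiIiIREREREREREREREREREREREREREREREREREUQiIiIiIRERERERERERERERERERERERERERERERERERRCIiIiIRERERERERERERERERERERERERERERERERERFEIiIiIREREREREREREREREREREREREREREREREREREUQiIiIRERERERERERERERERERERERERERERERERERERRCIiIRERERERERERERERERERERERERERERERERERERFEQREREREREREREREREREREREREREREREREREREREREURBERERERERERERERERERERERERERERERERERERERERREERERERERERERERERERERERERERERERERERERERERFEQREREREREREREREREREREREREREREREREREREREREURBERERERERERERERERERERERERERERERERERERERER"/>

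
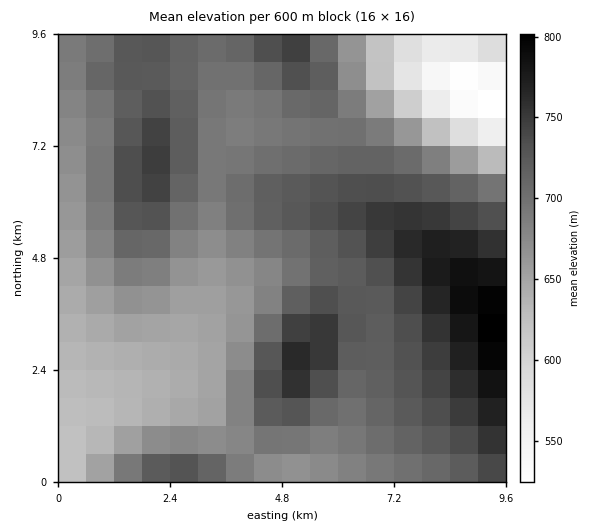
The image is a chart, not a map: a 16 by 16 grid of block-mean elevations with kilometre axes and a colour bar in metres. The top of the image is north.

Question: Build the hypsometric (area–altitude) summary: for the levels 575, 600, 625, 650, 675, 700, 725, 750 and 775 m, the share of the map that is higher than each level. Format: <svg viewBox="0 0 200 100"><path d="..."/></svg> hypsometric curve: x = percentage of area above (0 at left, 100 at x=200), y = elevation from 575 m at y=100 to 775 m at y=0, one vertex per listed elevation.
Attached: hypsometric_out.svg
<svg viewBox="0 0 200 100"><path d="M193 100l-3-12-4-13-21-13-25-12-37-12-47-13-35-13-14-12"/></svg>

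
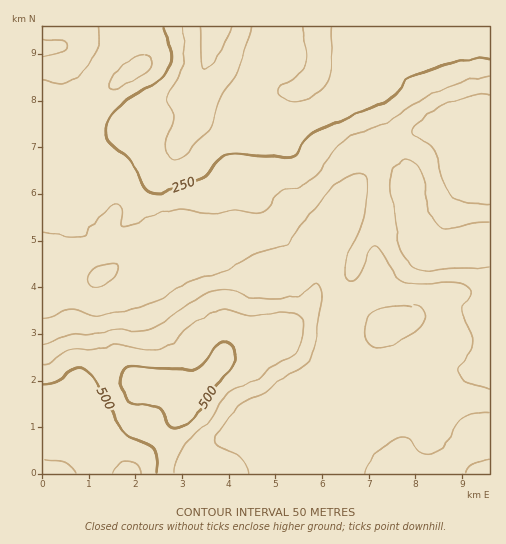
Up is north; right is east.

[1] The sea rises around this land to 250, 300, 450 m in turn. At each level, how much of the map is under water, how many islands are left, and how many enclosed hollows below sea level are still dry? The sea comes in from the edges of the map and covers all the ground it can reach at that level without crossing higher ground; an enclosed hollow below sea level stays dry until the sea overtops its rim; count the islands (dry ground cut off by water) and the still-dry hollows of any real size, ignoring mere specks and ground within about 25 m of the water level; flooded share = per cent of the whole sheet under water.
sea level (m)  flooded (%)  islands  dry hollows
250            18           0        0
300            34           0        0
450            87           0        0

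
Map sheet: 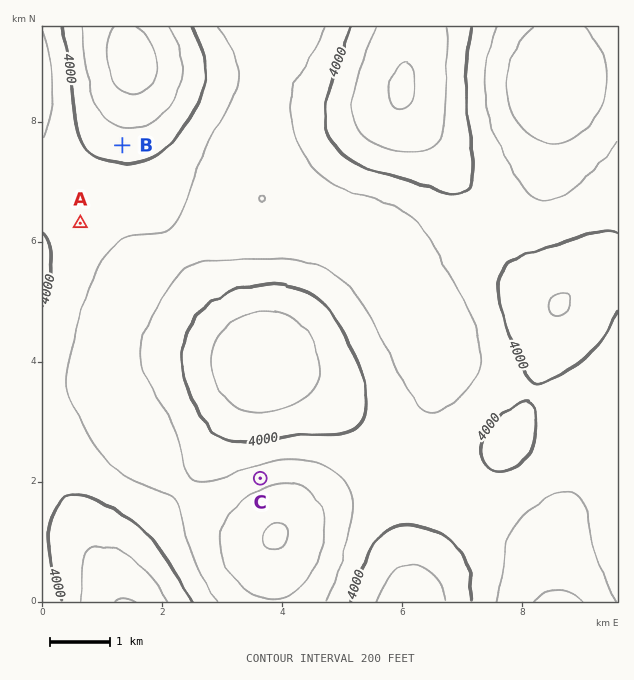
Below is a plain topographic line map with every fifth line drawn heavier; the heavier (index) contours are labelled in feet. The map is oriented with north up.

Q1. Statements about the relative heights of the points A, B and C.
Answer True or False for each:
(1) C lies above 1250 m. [True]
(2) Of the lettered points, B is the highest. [False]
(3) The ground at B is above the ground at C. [False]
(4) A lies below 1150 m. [False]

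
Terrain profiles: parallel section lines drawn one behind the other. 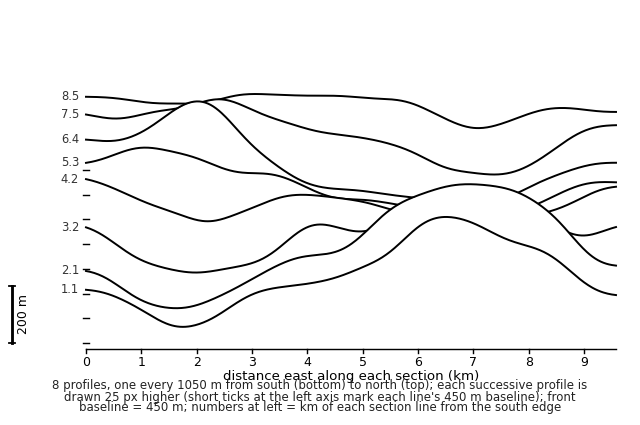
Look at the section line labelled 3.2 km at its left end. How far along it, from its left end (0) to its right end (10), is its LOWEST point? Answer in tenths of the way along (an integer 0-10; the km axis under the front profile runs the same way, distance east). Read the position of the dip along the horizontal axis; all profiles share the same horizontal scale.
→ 2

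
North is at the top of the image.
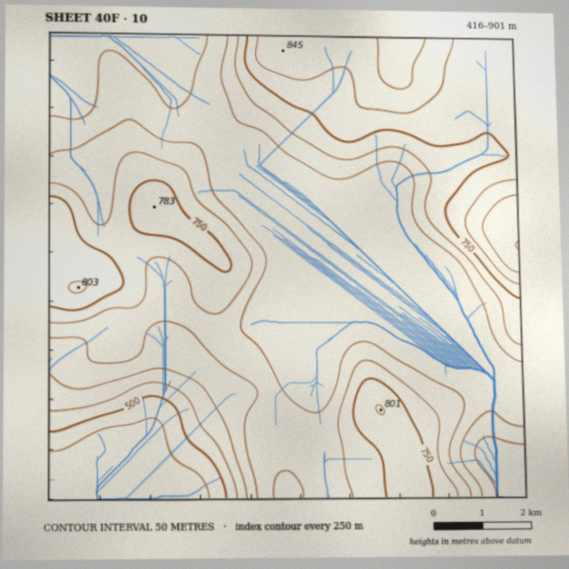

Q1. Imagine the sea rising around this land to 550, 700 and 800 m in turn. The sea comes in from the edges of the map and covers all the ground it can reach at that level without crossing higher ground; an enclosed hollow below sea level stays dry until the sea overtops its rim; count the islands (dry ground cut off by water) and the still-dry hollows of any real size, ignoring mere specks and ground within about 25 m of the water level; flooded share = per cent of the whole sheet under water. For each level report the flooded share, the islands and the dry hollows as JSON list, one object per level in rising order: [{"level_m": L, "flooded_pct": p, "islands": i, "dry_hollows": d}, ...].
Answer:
[{"level_m": 550, "flooded_pct": 8, "islands": 0, "dry_hollows": 0}, {"level_m": 700, "flooded_pct": 65, "islands": 0, "dry_hollows": 0}, {"level_m": 800, "flooded_pct": 93, "islands": 0, "dry_hollows": 0}]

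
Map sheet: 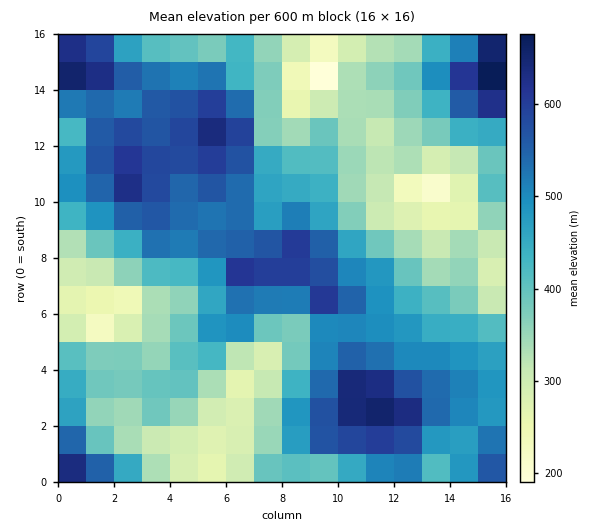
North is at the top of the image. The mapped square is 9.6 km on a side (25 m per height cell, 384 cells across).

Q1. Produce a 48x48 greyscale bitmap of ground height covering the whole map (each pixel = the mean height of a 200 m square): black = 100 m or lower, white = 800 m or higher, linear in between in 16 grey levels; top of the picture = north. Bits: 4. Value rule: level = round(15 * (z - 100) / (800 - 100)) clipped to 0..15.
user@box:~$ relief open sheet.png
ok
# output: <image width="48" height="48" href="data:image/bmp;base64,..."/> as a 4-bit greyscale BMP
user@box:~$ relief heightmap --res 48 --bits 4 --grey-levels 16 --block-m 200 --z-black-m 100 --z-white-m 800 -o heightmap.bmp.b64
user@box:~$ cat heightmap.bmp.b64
<image width="48" height="48" href="data:image/bmp;base64,Qk32BAAAAAAAAHYAAAAoAAAAMAAAADAAAAABAAQAAAAAAIAEAAATCwAAEwsAABAAAAAAAAAAAAAAABEREQAiIiIAMzMzAERERABVVVUAZmZmAHd3dwCIiIgAmZmZAKqqqgC7u7sAzMzMAN3d3QDu7u4A////AM3LqZh2ZVRDM0RWZndmVVZ3eIiHZ3iZq7u7qZh2VEREM0RWd3d2ZniIiZmHdniZq7upmIdlRERERERWZ3Z4iJmqqqqYdniZqrqodmZVRERERENVZmeJmaqru7qod3iJqqqXZVVURERERDRVVmirqqq7u7uph3iImpmHZVVVVURERDRVVnmrqqu7u6qpmYiImph2VVVWZVVURDRVVomau7u7u7u5mZmImYh2VVVmZlZlRERVVnmZq8zMzMy6mZmIiIdmZlVmd2ZlRENFVXiZmrzdzMy7qZmIiIdmZmZnZ2ZlRENEVWiZmszM3cqqqZmYiIh2ZmZnZndmVENEVWeJm8zLvLqamYmZiIh2Z2Z2Znd3ZENERWeIm7u6q6mZmZmZmHd2Z3dmZmd3dUMzRWd4m7qqmqmZmZiIiHdmZmZlVmd3d1RERFZ3iqmZmZiJmYiIh2ZlVVVVVmZ3iHZURFVnipmZmpiIiIiIh1VUNEVVVmZ4mZh1VVVniZmJmZiIiIiId1QzIzRFVmZ4mZmHZmVomZiJiJiHd3d3dkMyIiNEVWZniZmYd3d4qZmZiIiHd3d3ZTMzIiNFVVVneJmZiIiJqqqZiIh3d3dlVDREQiNFVVVniJmZmJqay7qYiIdmd2ZVRERERDNFVVZniZqqqZqrzKmImYdmZ2ZERERERFVWZmZ4iau7qpq8y5iZmHZVZmZERERERVZnd3d3ibvLqqy6mpiZiHZVVmZURERFVWZ3iIiIiru8u7upmYiYd3dVVWZURERVVmd4iZmZmpqru7uqmYiIdmZVVVZURFRWZneJqpmqqZqqq7u7qYiHZVVVRVVlRGVnd4iKqZmqmZqomau7qYh2VVVURERWVGZ3iJirqZmqmZqoiZqqmHZmRERERERFZXeIiZm6qqmamZqoiJmYh2VlREREMzNFZoiJmZu7qqmZqZqoiIiIdmVVRDMzMzNFZ4iZmavLqpmZqpqYiIiIdmVERDMzMzNFZ4iaqrzLqpmZq5qYd3iId2VUVDIiIiRWd3mqqru7qqqqu6mph3eId2ZVVUMiIiRnd3mqqru6qruqu7qZh3d4dmZUVVQzMzRWdniaqru7qqqqu7qYh3d3dmVVRVZURERWdneJqru7qqqru7uYdnZndmVVRVVmVVZmZmZ5q7uqqqq7zMuGZmZndmVURVVWZmd3ZnZ4q7upq7u7zMuGVVVWdmVURVVVZ3eId4eJq7qaqqqqvMuHVVRGZmVURVVVV4iZmJiJmamau7qqrMuHZVRFZlVUVVZmZ4mauZmJqZmZqqu7q8p2ZlMzRVVVVWZmeaqry7qauZmZqpmau6h2ZkIiNWVVZWZ3iqu83NzMyqqquqqquodmZUIiI1VmVWZ3mru83MzMy6uqmZmaqXdmZkMhE0VmZmZ3iru83Lu8upmIh3d3iId3ZlMiEkVWZVZ3iau83MuruYiHd2Zmd4iHZUMyIjRFVVVniZmr3duruYh3ZnZlVnh2VEQzIzRVVVVWeImazdy7uph2Z3dlVmZlVVVUM0VVVVVWd4iavQ=="/>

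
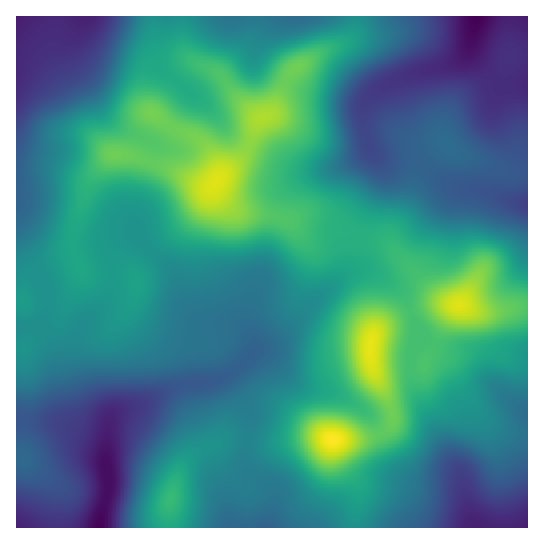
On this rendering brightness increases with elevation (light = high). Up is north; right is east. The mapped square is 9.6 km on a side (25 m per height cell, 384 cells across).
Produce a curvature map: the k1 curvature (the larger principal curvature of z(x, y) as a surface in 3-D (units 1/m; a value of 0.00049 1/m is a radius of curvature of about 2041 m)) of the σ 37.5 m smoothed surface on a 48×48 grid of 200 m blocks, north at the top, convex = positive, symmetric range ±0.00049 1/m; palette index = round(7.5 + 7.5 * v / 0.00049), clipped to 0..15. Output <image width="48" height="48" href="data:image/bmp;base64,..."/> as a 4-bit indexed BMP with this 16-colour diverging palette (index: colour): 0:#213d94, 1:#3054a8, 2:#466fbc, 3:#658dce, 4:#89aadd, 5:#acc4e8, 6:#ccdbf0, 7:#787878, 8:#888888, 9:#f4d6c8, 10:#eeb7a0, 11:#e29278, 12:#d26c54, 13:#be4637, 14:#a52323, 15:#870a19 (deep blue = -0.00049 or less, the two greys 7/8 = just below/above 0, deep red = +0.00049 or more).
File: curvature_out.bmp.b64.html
<image width="48" height="48" href="data:image/bmp;base64,Qk32BAAAAAAAAHYAAAAoAAAAMAAAADAAAAABAAQAAAAAAIAEAAATCwAAEwsAABAAAAAAAAAAlD0hAKhUMAC8b0YAzo1lAN2qiQDoxKwA8NvMAHh4eACIiIgAyNb0AKC37gB4kuIAVGzSADdGvgAjI6UAGQqHAHiIm5aKvMzLiIh5h4mXd4y4d3mZh3eImXiIm6iKrN3rmIiJiImYd4vIeImZh3iZmIiJm7mIis78mYiJmYiZh4rJmYmpiImpmJmau7qGeq39iIiZmHeKqZq6mYmoiIm6mKqrqqmGiqv/h3iYiGZ5zKqpd4qXd3m6mLuqmZd4q6nft3mHiHd53qmHd4qWZljKiMqYeJdoqpm+yYl3mpma77mHeJqGVVnJiMqYiZd4qYmry7qZq7u87//suauHd5y4ibqIiaiIqYiqmrupmqvO////7cuIisupqrmHeKiImHeqiJqYd4nP/+26z9mJrLmqqbp2eKdnmHeaiIqXdnnO2qp2v8mKuYq5d6qGeZdWh3iamZqpiKuqmJl375mKh5uXiKqHiIh2iHiZh3mqmqh5l3ic/XipaLp3iauYiImYiIiIh3eJmYd5l4m/+om5eadmirqZmIiZmqmYd4iIiHeKqIrv6Im6mpd4u8qImZmZmqqqqqmIeHeKqIn/t3mqq7q8ysqYiaqZmZmZqqqXZ3eKqIr/pniZiZmZmcqpiJqpiIiIiImYd3eJuZr/x4eKmHiHiriJmIipiJiId4iIiIiJmprf64d6uYqoirl5qHeKqZiHd4iIiIiYiave7KiKze/9y9qIqHeJqph3d4d4iJmYiJu7u6q9/+7d3OqIqoiIq6h3eIiIiIqnd4qpmYnO/sl5vNl3mpmHm6iIiIiId3mpd4qoiHm7rPt4mch3iqmIm6mIiIh3dnmqmImXeJqoeO+pl7mImqiJqql3iIiHZWmqqYiHeaqIdq/rlqqpmpiImJmIiIiIZWq7qZiIm7qpmK7+p4iaqod4h4mZiImZd4vKmImZq6mqqs28uXeJu4d4d4mqqZqqmby5eImZq5iZmbqJqXd4zZd3d3iauavMzMuYeJmaq6mXaJl3iHZnrbh3d2aKu7u8zLqqmZqru7l2Z5mHh3ZmnchmdmZovLqqiIiau7u6iaqGZ4iIiHd3jMp2d1V6y7uoZniaq7qXZ6qHd4iImYh4m8uWZ4nNy8y3Z4iah5mHZ5mId3eJqomaqs25q97cmszad3iZd4h3eKmIiImqqZmYd6zd3cqXaLvNl3iZiZdWeJiJmru5iYiXZozduYd3esitt2iarLhneZiJq7qZmompmc66mHeJvaaN2HmazbmImpmZqpiImprN3euJqYrN24d826ur24iJqpmZqoZnmoq7u7mbu83aiIeMzcubyWaJqYmZqnZnmnmYeZibzNyWZ3e9zMqLyFV4mIiZqod4moiHeIZ6zLqXZnr+u9qMyFV4h4iIq5h4iYiIiGVp3JmIdp76euybyXZneIiImqmIiIiIh2Zo3IeImt/FWO67uZdmeIeIiJqZiIiIh3d43Zia3/2mad//yqmIiHeIl2mZmIiIh4iIvams3Jm5esz//9zMupmaqHiamYiIiHiIrbmcuHaaiZiM///c3cuqmHiamIiIiHd3jMmLp2Z5mHd4m97Kq7uph3iamIiJmIdmfNmLp2ZomHd3d5y4iaqpmIeKmA=="/>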